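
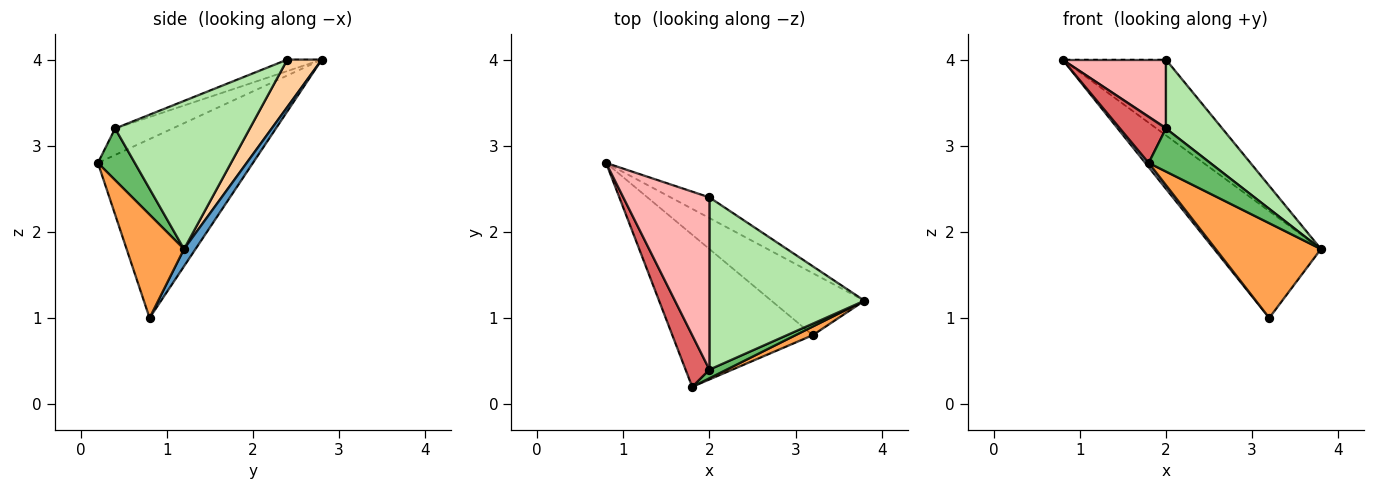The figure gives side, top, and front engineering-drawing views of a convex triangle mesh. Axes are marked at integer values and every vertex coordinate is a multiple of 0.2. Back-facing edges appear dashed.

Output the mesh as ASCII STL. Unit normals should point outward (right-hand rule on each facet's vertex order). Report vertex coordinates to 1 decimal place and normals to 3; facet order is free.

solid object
 facet normal 0.093 0.861 -0.500
  outer loop
   vertex 3.2 0.8 1.0
   vertex 0.8 2.8 4.0
   vertex 3.8 1.2 1.8
  endloop
 endfacet
 facet normal -0.786 -0.017 -0.617
  outer loop
   vertex 3.2 0.8 1.0
   vertex 1.8 0.2 2.8
   vertex 0.8 2.8 4.0
  endloop
 endfacet
 facet normal 0.477 -0.875 0.080
  outer loop
   vertex 3.2 0.8 1.0
   vertex 3.8 1.2 1.8
   vertex 1.8 0.2 2.8
  endloop
 endfacet
 facet normal 0.306 0.918 -0.250
  outer loop
   vertex 2.0 2.4 4.0
   vertex 3.8 1.2 1.8
   vertex 0.8 2.8 4.0
  endloop
 endfacet
 facet normal 0.507 -0.845 0.169
  outer loop
   vertex 2.0 0.4 3.2
   vertex 1.8 0.2 2.8
   vertex 3.8 1.2 1.8
  endloop
 endfacet
 facet normal 0.664 -0.278 0.695
  outer loop
   vertex 2.0 0.4 3.2
   vertex 3.8 1.2 1.8
   vertex 2.0 2.4 4.0
  endloop
 endfacet
 facet normal -0.639 -0.511 0.575
  outer loop
   vertex 2.0 0.4 3.2
   vertex 0.8 2.8 4.0
   vertex 1.8 0.2 2.8
  endloop
 endfacet
 facet normal -0.123 -0.369 0.921
  outer loop
   vertex 2.0 0.4 3.2
   vertex 2.0 2.4 4.0
   vertex 0.8 2.8 4.0
  endloop
 endfacet
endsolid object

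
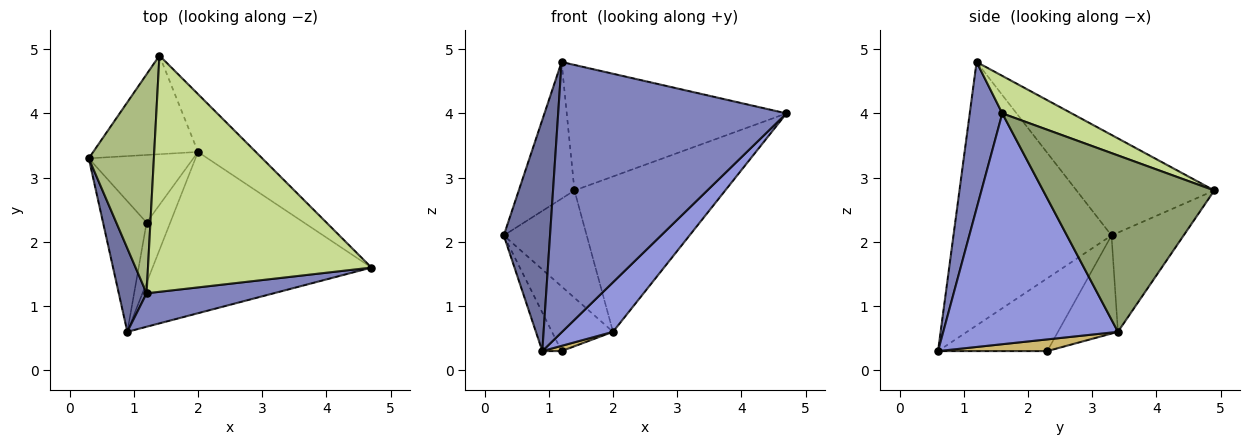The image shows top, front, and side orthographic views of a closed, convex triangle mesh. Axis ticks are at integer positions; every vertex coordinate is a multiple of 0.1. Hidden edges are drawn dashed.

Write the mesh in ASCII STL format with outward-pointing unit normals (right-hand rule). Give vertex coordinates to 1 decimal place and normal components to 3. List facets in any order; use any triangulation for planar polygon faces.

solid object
 facet normal -0.955 -0.279 0.101
  outer loop
   vertex 1.2 1.2 4.8
   vertex 0.3 3.3 2.1
   vertex 0.9 0.6 0.3
  endloop
 endfacet
 facet normal 0.140 -0.983 0.122
  outer loop
   vertex 1.2 1.2 4.8
   vertex 0.9 0.6 0.3
   vertex 4.7 1.6 4.0
  endloop
 endfacet
 facet normal 0.710 -0.207 -0.673
  outer loop
   vertex 2.0 3.4 0.6
   vertex 4.7 1.6 4.0
   vertex 0.9 0.6 0.3
  endloop
 endfacet
 facet normal -0.539 0.620 -0.570
  outer loop
   vertex 1.4 4.9 2.8
   vertex 2.0 3.4 0.6
   vertex 0.3 3.3 2.1
  endloop
 endfacet
 facet normal 0.729 0.642 -0.239
  outer loop
   vertex 1.4 4.9 2.8
   vertex 4.7 1.6 4.0
   vertex 2.0 3.4 0.6
  endloop
 endfacet
 facet normal -0.795 0.321 0.515
  outer loop
   vertex 1.4 4.9 2.8
   vertex 0.3 3.3 2.1
   vertex 1.2 1.2 4.8
  endloop
 endfacet
 facet normal 0.147 0.464 0.873
  outer loop
   vertex 1.4 4.9 2.8
   vertex 1.2 1.2 4.8
   vertex 4.7 1.6 4.0
  endloop
 endfacet
 facet normal -0.849 0.150 -0.507
  outer loop
   vertex 1.2 2.3 0.3
   vertex 0.9 0.6 0.3
   vertex 0.3 3.3 2.1
  endloop
 endfacet
 facet normal -0.562 0.572 -0.598
  outer loop
   vertex 1.2 2.3 0.3
   vertex 0.3 3.3 2.1
   vertex 2.0 3.4 0.6
  endloop
 endfacet
 facet normal 0.442 -0.078 -0.893
  outer loop
   vertex 1.2 2.3 0.3
   vertex 2.0 3.4 0.6
   vertex 0.9 0.6 0.3
  endloop
 endfacet
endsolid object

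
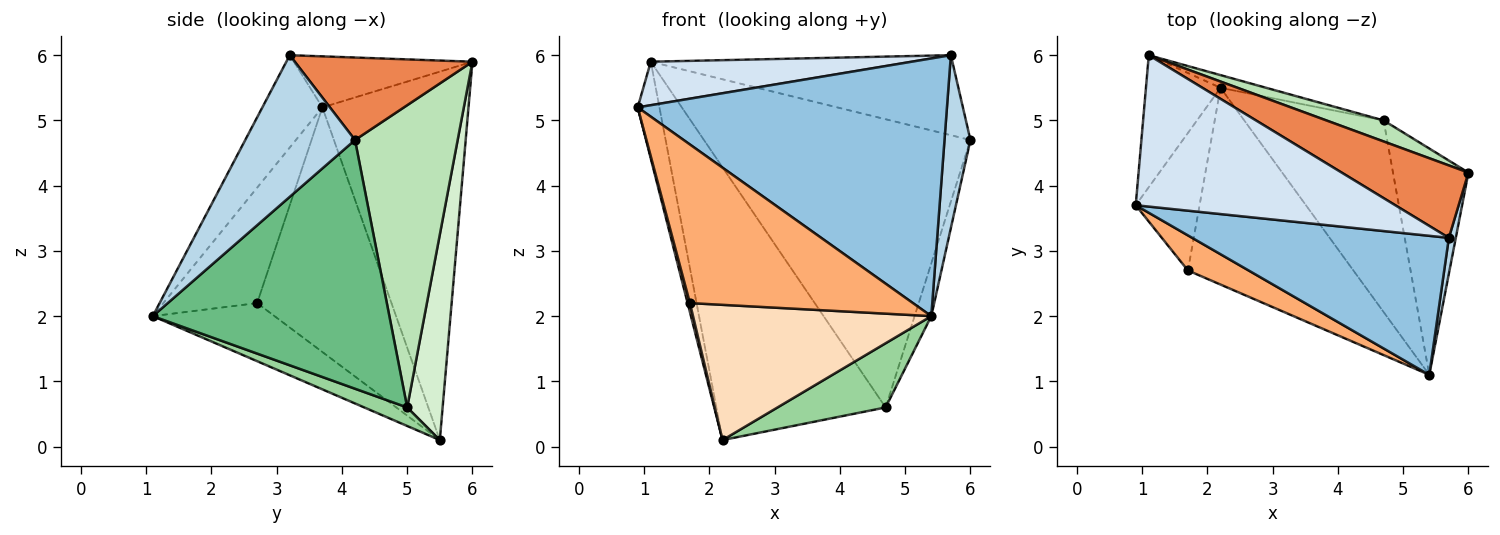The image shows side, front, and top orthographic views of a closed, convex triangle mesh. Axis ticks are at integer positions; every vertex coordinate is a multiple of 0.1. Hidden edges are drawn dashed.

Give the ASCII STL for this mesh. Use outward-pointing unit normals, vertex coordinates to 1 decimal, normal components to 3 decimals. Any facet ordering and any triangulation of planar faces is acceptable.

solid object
 facet normal -0.970 0.144 -0.196
  outer loop
   vertex 1.1 6.0 5.9
   vertex 2.2 5.5 0.1
   vertex 0.9 3.7 5.2
  endloop
 endfacet
 facet normal -0.168 -0.868 0.468
  outer loop
   vertex 5.7 3.2 6.0
   vertex 0.9 3.7 5.2
   vertex 5.4 1.1 2.0
  endloop
 endfacet
 facet normal 0.972 -0.230 0.048
  outer loop
   vertex 5.7 3.2 6.0
   vertex 5.4 1.1 2.0
   vertex 6.0 4.2 4.7
  endloop
 endfacet
 facet normal -0.186 -0.271 0.944
  outer loop
   vertex 5.7 3.2 6.0
   vertex 1.1 6.0 5.9
   vertex 0.9 3.7 5.2
  endloop
 endfacet
 facet normal 0.400 0.679 0.615
  outer loop
   vertex 5.7 3.2 6.0
   vertex 6.0 4.2 4.7
   vertex 1.1 6.0 5.9
  endloop
 endfacet
 facet normal -0.380 -0.903 0.200
  outer loop
   vertex 1.7 2.7 2.2
   vertex 5.4 1.1 2.0
   vertex 0.9 3.7 5.2
  endloop
 endfacet
 facet normal -0.967 -0.017 -0.252
  outer loop
   vertex 1.7 2.7 2.2
   vertex 0.9 3.7 5.2
   vertex 2.2 5.5 0.1
  endloop
 endfacet
 facet normal -0.278 -0.544 -0.792
  outer loop
   vertex 1.7 2.7 2.2
   vertex 2.2 5.5 0.1
   vertex 5.4 1.1 2.0
  endloop
 endfacet
 facet normal 0.955 0.067 -0.290
  outer loop
   vertex 4.7 5.0 0.6
   vertex 6.0 4.2 4.7
   vertex 5.4 1.1 2.0
  endloop
 endfacet
 facet normal 0.125 -0.315 -0.941
  outer loop
   vertex 4.7 5.0 0.6
   vertex 5.4 1.1 2.0
   vertex 2.2 5.5 0.1
  endloop
 endfacet
 facet normal 0.359 0.931 0.068
  outer loop
   vertex 4.7 5.0 0.6
   vertex 1.1 6.0 5.9
   vertex 6.0 4.2 4.7
  endloop
 endfacet
 facet normal 0.205 0.978 -0.045
  outer loop
   vertex 4.7 5.0 0.6
   vertex 2.2 5.5 0.1
   vertex 1.1 6.0 5.9
  endloop
 endfacet
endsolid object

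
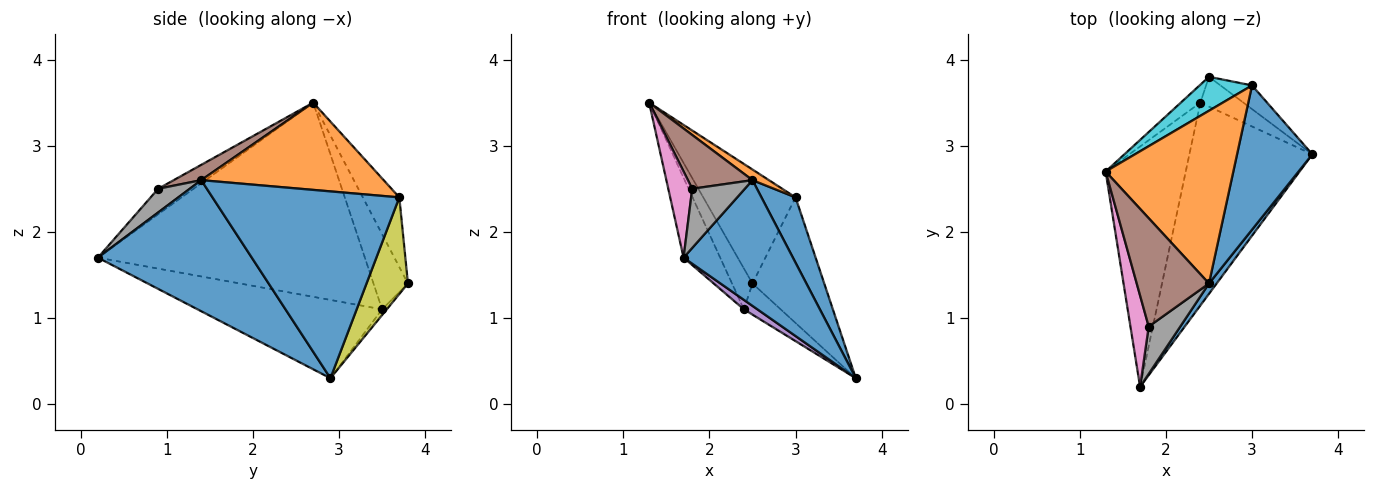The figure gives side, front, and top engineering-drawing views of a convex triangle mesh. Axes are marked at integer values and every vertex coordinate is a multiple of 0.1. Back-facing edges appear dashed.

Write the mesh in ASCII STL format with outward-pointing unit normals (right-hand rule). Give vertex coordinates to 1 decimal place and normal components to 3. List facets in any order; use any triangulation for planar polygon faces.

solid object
 facet normal 0.814 -0.579 0.048
  outer loop
   vertex 2.5 1.4 2.6
   vertex 1.7 0.2 1.7
   vertex 3.7 2.9 0.3
  endloop
 endfacet
 facet normal -0.839 0.498 -0.219
  outer loop
   vertex 2.4 3.5 1.1
   vertex 1.3 2.7 3.5
   vertex 2.5 3.8 1.4
  endloop
 endfacet
 facet normal -0.917 0.126 -0.378
  outer loop
   vertex 2.4 3.5 1.1
   vertex 1.7 0.2 1.7
   vertex 1.3 2.7 3.5
  endloop
 endfacet
 facet normal -0.092 0.719 -0.689
  outer loop
   vertex 2.4 3.5 1.1
   vertex 2.5 3.8 1.4
   vertex 3.7 2.9 0.3
  endloop
 endfacet
 facet normal -0.537 -0.039 -0.843
  outer loop
   vertex 2.4 3.5 1.1
   vertex 3.7 2.9 0.3
   vertex 1.7 0.2 1.7
  endloop
 endfacet
 facet normal 0.186 -0.437 0.880
  outer loop
   vertex 1.8 0.9 2.5
   vertex 2.5 1.4 2.6
   vertex 1.3 2.7 3.5
  endloop
 endfacet
 facet normal -0.713 -0.481 0.510
  outer loop
   vertex 1.8 0.9 2.5
   vertex 1.3 2.7 3.5
   vertex 1.7 0.2 1.7
  endloop
 endfacet
 facet normal 0.424 -0.707 0.566
  outer loop
   vertex 1.8 0.9 2.5
   vertex 1.7 0.2 1.7
   vertex 2.5 1.4 2.6
  endloop
 endfacet
 facet normal 0.493 0.855 -0.161
  outer loop
   vertex 3.0 3.7 2.4
   vertex 3.7 2.9 0.3
   vertex 2.5 3.8 1.4
  endloop
 endfacet
 facet normal -0.354 0.896 0.267
  outer loop
   vertex 3.0 3.7 2.4
   vertex 2.5 3.8 1.4
   vertex 1.3 2.7 3.5
  endloop
 endfacet
 facet normal 0.915 -0.167 0.368
  outer loop
   vertex 3.0 3.7 2.4
   vertex 2.5 1.4 2.6
   vertex 3.7 2.9 0.3
  endloop
 endfacet
 facet normal 0.563 -0.051 0.825
  outer loop
   vertex 3.0 3.7 2.4
   vertex 1.3 2.7 3.5
   vertex 2.5 1.4 2.6
  endloop
 endfacet
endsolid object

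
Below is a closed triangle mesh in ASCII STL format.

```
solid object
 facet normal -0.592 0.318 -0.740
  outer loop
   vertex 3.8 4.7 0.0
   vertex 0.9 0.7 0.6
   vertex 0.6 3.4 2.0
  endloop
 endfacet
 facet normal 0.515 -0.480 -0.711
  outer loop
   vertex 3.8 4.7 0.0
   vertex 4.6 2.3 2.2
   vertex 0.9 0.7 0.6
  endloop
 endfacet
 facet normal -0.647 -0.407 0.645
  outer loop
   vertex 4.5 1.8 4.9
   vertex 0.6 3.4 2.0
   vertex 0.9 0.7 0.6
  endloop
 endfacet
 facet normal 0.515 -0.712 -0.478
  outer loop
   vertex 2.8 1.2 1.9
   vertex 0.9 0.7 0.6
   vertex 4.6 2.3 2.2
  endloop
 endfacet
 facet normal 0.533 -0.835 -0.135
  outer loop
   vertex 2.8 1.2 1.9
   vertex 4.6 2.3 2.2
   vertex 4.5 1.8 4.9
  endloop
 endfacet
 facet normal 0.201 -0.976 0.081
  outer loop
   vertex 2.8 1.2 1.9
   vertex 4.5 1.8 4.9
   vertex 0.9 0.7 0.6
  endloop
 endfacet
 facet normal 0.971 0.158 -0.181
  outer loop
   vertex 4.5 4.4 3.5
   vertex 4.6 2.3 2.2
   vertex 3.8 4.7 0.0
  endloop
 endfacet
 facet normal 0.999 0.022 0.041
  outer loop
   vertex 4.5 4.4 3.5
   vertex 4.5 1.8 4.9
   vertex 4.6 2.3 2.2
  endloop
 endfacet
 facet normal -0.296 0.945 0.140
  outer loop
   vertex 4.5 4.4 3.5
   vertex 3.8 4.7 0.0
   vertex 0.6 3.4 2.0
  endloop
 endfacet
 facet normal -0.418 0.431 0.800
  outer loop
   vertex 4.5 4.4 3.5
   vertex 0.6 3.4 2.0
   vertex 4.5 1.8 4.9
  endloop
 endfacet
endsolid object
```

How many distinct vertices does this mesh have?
7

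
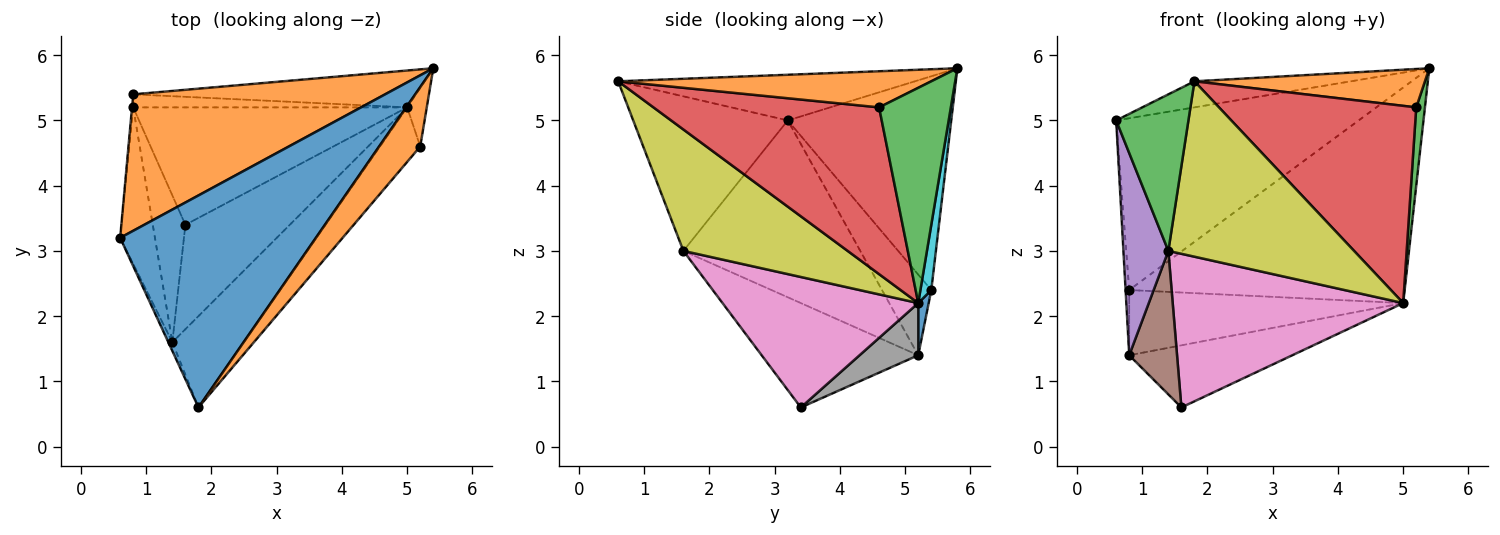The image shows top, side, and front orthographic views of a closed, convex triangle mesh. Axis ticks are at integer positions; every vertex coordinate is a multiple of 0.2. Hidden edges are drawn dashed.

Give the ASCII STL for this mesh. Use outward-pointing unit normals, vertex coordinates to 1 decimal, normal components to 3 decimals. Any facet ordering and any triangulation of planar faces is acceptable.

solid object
 facet normal -0.226 0.119 0.967
  outer loop
   vertex 1.8 0.6 5.6
   vertex 5.4 5.8 5.8
   vertex 0.6 3.2 5.0
  endloop
 endfacet
 facet normal -0.467 0.692 0.550
  outer loop
   vertex 0.8 5.4 2.4
   vertex 0.6 3.2 5.0
   vertex 5.4 5.8 5.8
  endloop
 endfacet
 facet normal -0.906 -0.423 -0.024
  outer loop
   vertex 1.4 1.6 3.0
   vertex 1.8 0.6 5.6
   vertex 0.6 3.2 5.0
  endloop
 endfacet
 facet normal -0.997 0.073 -0.015
  outer loop
   vertex 0.8 5.2 1.4
   vertex 0.6 3.2 5.0
   vertex 0.8 5.4 2.4
  endloop
 endfacet
 facet normal -0.952 -0.242 -0.187
  outer loop
   vertex 0.8 5.2 1.4
   vertex 1.4 1.6 3.0
   vertex 0.6 3.2 5.0
  endloop
 endfacet
 facet normal -0.916 -0.280 -0.286
  outer loop
   vertex 0.8 5.2 1.4
   vertex 1.6 3.4 0.6
   vertex 1.4 1.6 3.0
  endloop
 endfacet
 facet normal 0.575 -0.677 -0.460
  outer loop
   vertex 5.0 5.2 2.2
   vertex 1.4 1.6 3.0
   vertex 1.6 3.4 0.6
  endloop
 endfacet
 facet normal 0.166 0.461 -0.872
  outer loop
   vertex 5.0 5.2 2.2
   vertex 1.6 3.4 0.6
   vertex 0.8 5.2 1.4
  endloop
 endfacet
 facet normal 0.617 -0.698 -0.363
  outer loop
   vertex 5.0 5.2 2.2
   vertex 1.8 0.6 5.6
   vertex 1.4 1.6 3.0
  endloop
 endfacet
 facet normal 0.039 0.985 -0.168
  outer loop
   vertex 5.0 5.2 2.2
   vertex 0.8 5.4 2.4
   vertex 5.4 5.8 5.8
  endloop
 endfacet
 facet normal 0.037 0.980 -0.196
  outer loop
   vertex 5.0 5.2 2.2
   vertex 0.8 5.2 1.4
   vertex 0.8 5.4 2.4
  endloop
 endfacet
 facet normal 0.594 -0.437 0.676
  outer loop
   vertex 5.2 4.6 5.2
   vertex 5.4 5.8 5.8
   vertex 1.8 0.6 5.6
  endloop
 endfacet
 facet normal 0.989 -0.120 -0.090
  outer loop
   vertex 5.2 4.6 5.2
   vertex 5.0 5.2 2.2
   vertex 5.4 5.8 5.8
  endloop
 endfacet
 facet normal 0.741 -0.648 -0.179
  outer loop
   vertex 5.2 4.6 5.2
   vertex 1.8 0.6 5.6
   vertex 5.0 5.2 2.2
  endloop
 endfacet
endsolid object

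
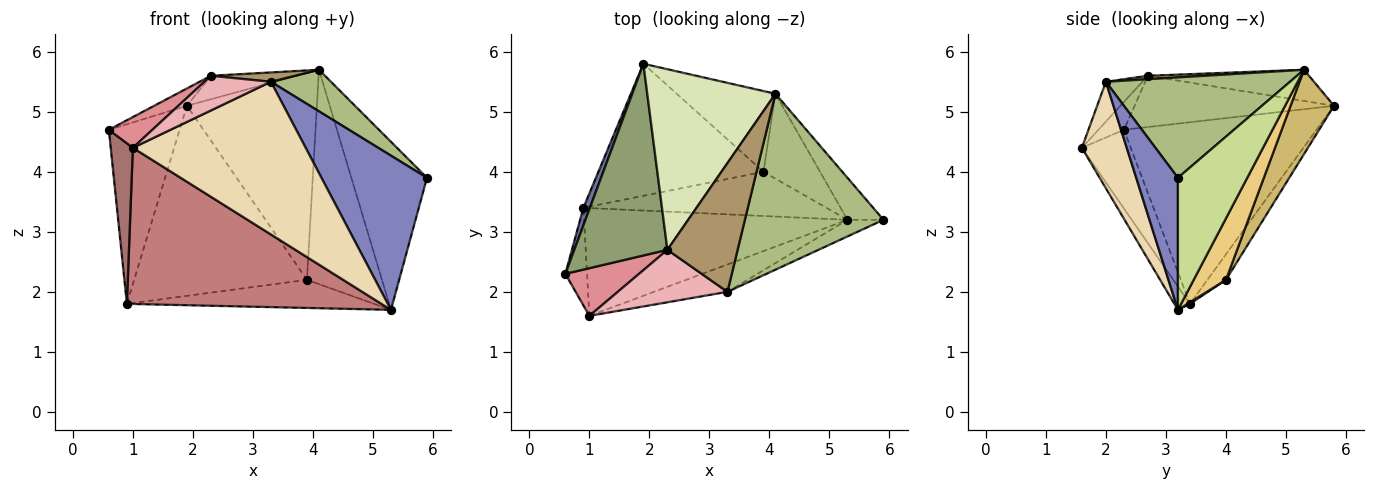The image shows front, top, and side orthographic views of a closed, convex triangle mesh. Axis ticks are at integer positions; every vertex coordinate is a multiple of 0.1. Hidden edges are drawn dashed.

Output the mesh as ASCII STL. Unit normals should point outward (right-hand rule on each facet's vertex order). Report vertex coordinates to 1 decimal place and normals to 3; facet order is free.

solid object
 facet normal -0.938 0.345 0.034
  outer loop
   vertex 0.9 3.4 1.8
   vertex 0.6 2.3 4.7
   vertex 1.9 5.8 5.1
  endloop
 endfacet
 facet normal 0.366 -0.925 -0.100
  outer loop
   vertex 3.3 2.0 5.5
   vertex 5.3 3.2 1.7
   vertex 5.9 3.2 3.9
  endloop
 endfacet
 facet normal -0.088 0.818 -0.568
  outer loop
   vertex 3.9 4.0 2.2
   vertex 0.9 3.4 1.8
   vertex 1.9 5.8 5.1
  endloop
 endfacet
 facet normal 0.005 0.537 -0.844
  outer loop
   vertex 3.9 4.0 2.2
   vertex 5.3 3.2 1.7
   vertex 0.9 3.4 1.8
  endloop
 endfacet
 facet normal -0.481 0.079 0.873
  outer loop
   vertex 2.3 2.7 5.6
   vertex 1.9 5.8 5.1
   vertex 0.6 2.3 4.7
  endloop
 endfacet
 facet normal 0.576 -0.188 0.795
  outer loop
   vertex 4.1 5.3 5.7
   vertex 3.3 2.0 5.5
   vertex 5.9 3.2 3.9
  endloop
 endfacet
 facet normal 0.665 0.725 -0.181
  outer loop
   vertex 4.1 5.3 5.7
   vertex 5.9 3.2 3.9
   vertex 5.3 3.2 1.7
  endloop
 endfacet
 facet normal -0.234 0.125 0.964
  outer loop
   vertex 4.1 5.3 5.7
   vertex 1.9 5.8 5.1
   vertex 2.3 2.7 5.6
  endloop
 endfacet
 facet normal 0.049 -0.072 0.996
  outer loop
   vertex 4.1 5.3 5.7
   vertex 2.3 2.7 5.6
   vertex 3.3 2.0 5.5
  endloop
 endfacet
 facet normal 0.297 0.889 -0.347
  outer loop
   vertex 4.1 5.3 5.7
   vertex 3.9 4.0 2.2
   vertex 1.9 5.8 5.1
  endloop
 endfacet
 facet normal 0.371 0.863 -0.342
  outer loop
   vertex 4.1 5.3 5.7
   vertex 5.3 3.2 1.7
   vertex 3.9 4.0 2.2
  endloop
 endfacet
 facet normal 0.248 -0.954 -0.171
  outer loop
   vertex 1.0 1.6 4.4
   vertex 5.3 3.2 1.7
   vertex 3.3 2.0 5.5
  endloop
 endfacet
 facet normal -0.883 -0.401 -0.243
  outer loop
   vertex 1.0 1.6 4.4
   vertex 0.6 2.3 4.7
   vertex 0.9 3.4 1.8
  endloop
 endfacet
 facet normal -0.050 -0.822 -0.567
  outer loop
   vertex 1.0 1.6 4.4
   vertex 0.9 3.4 1.8
   vertex 5.3 3.2 1.7
  endloop
 endfacet
 facet normal -0.303 -0.516 0.801
  outer loop
   vertex 1.0 1.6 4.4
   vertex 2.3 2.7 5.6
   vertex 0.6 2.3 4.7
  endloop
 endfacet
 facet normal -0.290 -0.528 0.798
  outer loop
   vertex 1.0 1.6 4.4
   vertex 3.3 2.0 5.5
   vertex 2.3 2.7 5.6
  endloop
 endfacet
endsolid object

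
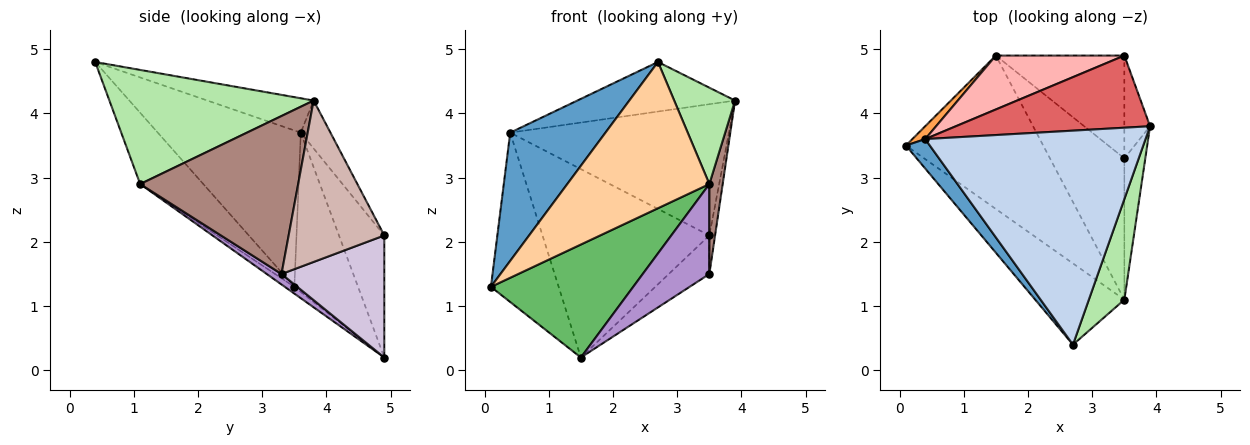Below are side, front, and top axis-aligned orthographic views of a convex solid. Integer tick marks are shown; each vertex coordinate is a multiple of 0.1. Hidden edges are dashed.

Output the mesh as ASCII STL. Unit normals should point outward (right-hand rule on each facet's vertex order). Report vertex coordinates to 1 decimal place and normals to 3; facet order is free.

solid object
 facet normal -0.826 -0.550 0.126
  outer loop
   vertex 0.4 3.6 3.7
   vertex 0.1 3.5 1.3
   vertex 2.7 0.4 4.8
  endloop
 endfacet
 facet normal -0.150 0.223 0.963
  outer loop
   vertex 0.4 3.6 3.7
   vertex 2.7 0.4 4.8
   vertex 3.9 3.8 4.2
  endloop
 endfacet
 facet normal -0.684 0.727 0.055
  outer loop
   vertex 0.4 3.6 3.7
   vertex 1.5 4.9 0.2
   vertex 0.1 3.5 1.3
  endloop
 endfacet
 facet normal -0.362 -0.815 -0.453
  outer loop
   vertex 3.5 1.1 2.9
   vertex 2.7 0.4 4.8
   vertex 0.1 3.5 1.3
  endloop
 endfacet
 facet normal -0.040 -0.593 -0.805
  outer loop
   vertex 3.5 1.1 2.9
   vertex 0.1 3.5 1.3
   vertex 1.5 4.9 0.2
  endloop
 endfacet
 facet normal 0.918 -0.274 0.286
  outer loop
   vertex 3.5 1.1 2.9
   vertex 3.9 3.8 4.2
   vertex 2.7 0.4 4.8
  endloop
 endfacet
 facet normal -0.118 0.870 0.478
  outer loop
   vertex 3.5 4.9 2.1
   vertex 0.4 3.6 3.7
   vertex 3.9 3.8 4.2
  endloop
 endfacet
 facet normal -0.253 0.930 0.266
  outer loop
   vertex 3.5 4.9 2.1
   vertex 1.5 4.9 0.2
   vertex 0.4 3.6 3.7
  endloop
 endfacet
 facet normal 0.118 -0.533 -0.838
  outer loop
   vertex 3.5 3.3 1.5
   vertex 3.5 1.1 2.9
   vertex 1.5 4.9 0.2
  endloop
 endfacet
 facet normal 0.665 0.262 -0.700
  outer loop
   vertex 3.5 3.3 1.5
   vertex 1.5 4.9 0.2
   vertex 3.5 4.9 2.1
  endloop
 endfacet
 facet normal 0.988 -0.083 -0.131
  outer loop
   vertex 3.5 3.3 1.5
   vertex 3.9 3.8 4.2
   vertex 3.5 1.1 2.9
  endloop
 endfacet
 facet normal 0.986 0.059 -0.157
  outer loop
   vertex 3.5 3.3 1.5
   vertex 3.5 4.9 2.1
   vertex 3.9 3.8 4.2
  endloop
 endfacet
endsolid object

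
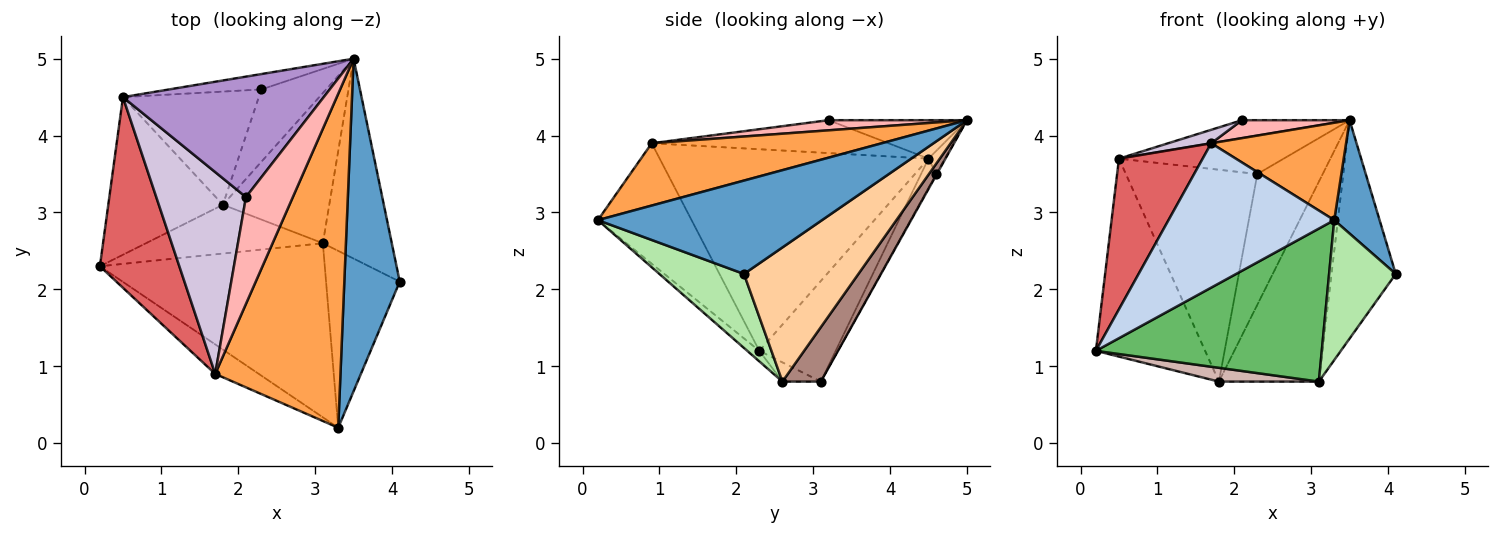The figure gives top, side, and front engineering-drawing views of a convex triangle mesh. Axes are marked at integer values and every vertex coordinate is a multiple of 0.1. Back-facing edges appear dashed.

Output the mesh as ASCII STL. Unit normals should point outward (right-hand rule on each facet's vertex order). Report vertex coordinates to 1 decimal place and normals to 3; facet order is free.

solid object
 facet normal 0.847 -0.171 0.503
  outer loop
   vertex 3.3 0.2 2.9
   vertex 4.1 2.1 2.2
   vertex 3.5 5.0 4.2
  endloop
 endfacet
 facet normal -0.484 -0.857 -0.175
  outer loop
   vertex 1.7 0.9 3.9
   vertex 0.2 2.3 1.2
   vertex 3.3 0.2 2.9
  endloop
 endfacet
 facet normal 0.431 -0.253 0.866
  outer loop
   vertex 1.7 0.9 3.9
   vertex 3.3 0.2 2.9
   vertex 3.5 5.0 4.2
  endloop
 endfacet
 facet normal 0.796 0.447 -0.409
  outer loop
   vertex 3.1 2.6 0.8
   vertex 3.5 5.0 4.2
   vertex 4.1 2.1 2.2
  endloop
 endfacet
 facet normal -0.035 -0.660 -0.751
  outer loop
   vertex 3.1 2.6 0.8
   vertex 3.3 0.2 2.9
   vertex 0.2 2.3 1.2
  endloop
 endfacet
 facet normal 0.619 -0.487 -0.616
  outer loop
   vertex 3.1 2.6 0.8
   vertex 4.1 2.1 2.2
   vertex 3.3 0.2 2.9
  endloop
 endfacet
 facet normal -0.894 -0.278 0.352
  outer loop
   vertex 0.5 4.5 3.7
   vertex 0.2 2.3 1.2
   vertex 1.7 0.9 3.9
  endloop
 endfacet
 facet normal 0.208 -0.162 0.965
  outer loop
   vertex 2.1 3.2 4.2
   vertex 1.7 0.9 3.9
   vertex 3.5 5.0 4.2
  endloop
 endfacet
 facet normal -0.186 0.145 0.972
  outer loop
   vertex 2.1 3.2 4.2
   vertex 3.5 5.0 4.2
   vertex 0.5 4.5 3.7
  endloop
 endfacet
 facet normal -0.344 -0.062 0.937
  outer loop
   vertex 2.1 3.2 4.2
   vertex 0.5 4.5 3.7
   vertex 1.7 0.9 3.9
  endloop
 endfacet
 facet normal 0.294 0.764 -0.574
  outer loop
   vertex 1.8 3.1 0.8
   vertex 3.5 5.0 4.2
   vertex 3.1 2.6 0.8
  endloop
 endfacet
 facet normal -0.104 -0.270 -0.957
  outer loop
   vertex 1.8 3.1 0.8
   vertex 3.1 2.6 0.8
   vertex 0.2 2.3 1.2
  endloop
 endfacet
 facet normal -0.480 0.686 -0.546
  outer loop
   vertex 1.8 3.1 0.8
   vertex 0.2 2.3 1.2
   vertex 0.5 4.5 3.7
  endloop
 endfacet
 facet normal -0.092 0.925 -0.370
  outer loop
   vertex 2.3 4.6 3.5
   vertex 0.5 4.5 3.7
   vertex 3.5 5.0 4.2
  endloop
 endfacet
 facet normal -0.009 0.875 -0.484
  outer loop
   vertex 2.3 4.6 3.5
   vertex 3.5 5.0 4.2
   vertex 1.8 3.1 0.8
  endloop
 endfacet
 facet normal -0.101 0.878 -0.469
  outer loop
   vertex 2.3 4.6 3.5
   vertex 1.8 3.1 0.8
   vertex 0.5 4.5 3.7
  endloop
 endfacet
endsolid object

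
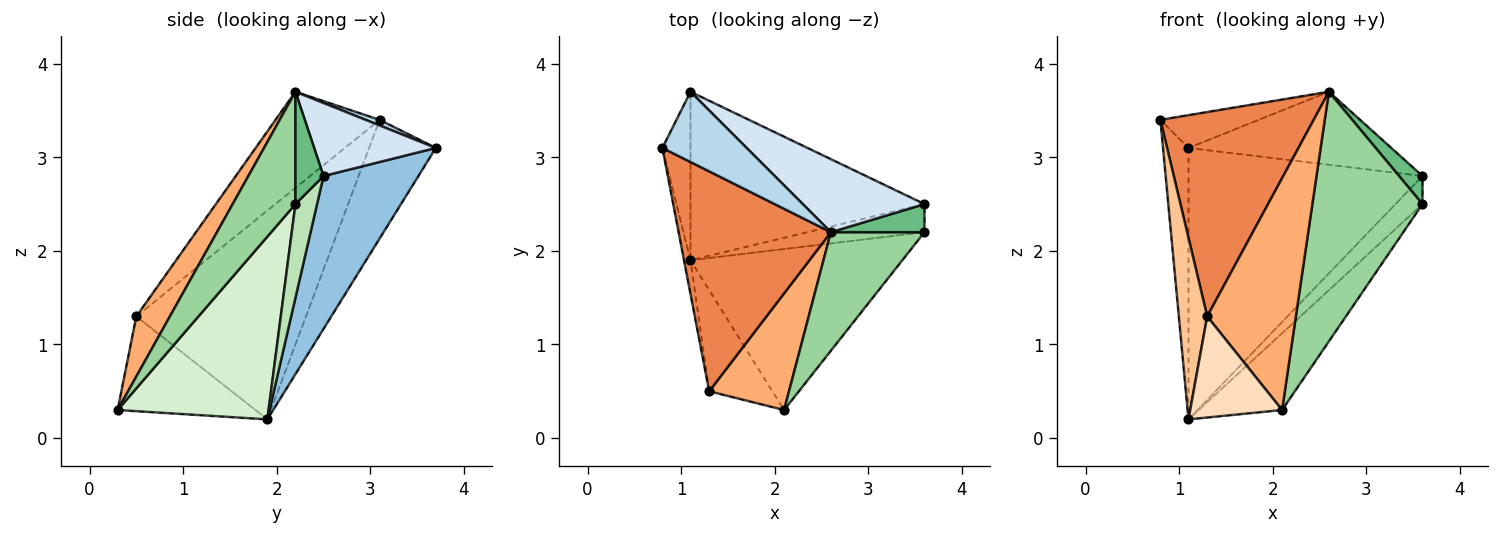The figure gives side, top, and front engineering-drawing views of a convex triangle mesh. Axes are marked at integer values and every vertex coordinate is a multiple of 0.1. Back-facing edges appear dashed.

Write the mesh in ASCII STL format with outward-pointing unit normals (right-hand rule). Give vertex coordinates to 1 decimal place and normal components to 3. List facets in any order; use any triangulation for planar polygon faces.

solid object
 facet normal -0.912 0.348 -0.216
  outer loop
   vertex 1.1 3.7 3.1
   vertex 1.1 1.9 0.2
   vertex 0.8 3.1 3.4
  endloop
 endfacet
 facet normal 0.326 0.803 -0.499
  outer loop
   vertex 1.1 3.7 3.1
   vertex 3.6 2.5 2.8
   vertex 1.1 1.9 0.2
  endloop
 endfacet
 facet normal 0.060 0.422 0.905
  outer loop
   vertex 1.1 3.7 3.1
   vertex 0.8 3.1 3.4
   vertex 2.6 2.2 3.7
  endloop
 endfacet
 facet normal 0.391 0.651 0.651
  outer loop
   vertex 1.1 3.7 3.1
   vertex 2.6 2.2 3.7
   vertex 3.6 2.5 2.8
  endloop
 endfacet
 facet normal -0.420 -0.618 0.665
  outer loop
   vertex 1.3 0.5 1.3
   vertex 2.6 2.2 3.7
   vertex 0.8 3.1 3.4
  endloop
 endfacet
 facet normal 0.321 -0.846 0.426
  outer loop
   vertex 1.3 0.5 1.3
   vertex 2.1 0.3 0.3
   vertex 2.6 2.2 3.7
  endloop
 endfacet
 facet normal -0.986 -0.165 -0.031
  outer loop
   vertex 1.3 0.5 1.3
   vertex 0.8 3.1 3.4
   vertex 1.1 1.9 0.2
  endloop
 endfacet
 facet normal -0.728 -0.485 -0.485
  outer loop
   vertex 1.3 0.5 1.3
   vertex 1.1 1.9 0.2
   vertex 2.1 0.3 0.3
  endloop
 endfacet
 facet normal 0.647 -0.539 0.539
  outer loop
   vertex 3.6 2.2 2.5
   vertex 3.6 2.5 2.8
   vertex 2.6 2.2 3.7
  endloop
 endfacet
 facet normal 0.458 -0.803 0.381
  outer loop
   vertex 3.6 2.2 2.5
   vertex 2.6 2.2 3.7
   vertex 2.1 0.3 0.3
  endloop
 endfacet
 facet normal 0.492 0.615 -0.615
  outer loop
   vertex 3.6 2.2 2.5
   vertex 1.1 1.9 0.2
   vertex 3.6 2.5 2.8
  endloop
 endfacet
 facet normal 0.614 0.340 -0.712
  outer loop
   vertex 3.6 2.2 2.5
   vertex 2.1 0.3 0.3
   vertex 1.1 1.9 0.2
  endloop
 endfacet
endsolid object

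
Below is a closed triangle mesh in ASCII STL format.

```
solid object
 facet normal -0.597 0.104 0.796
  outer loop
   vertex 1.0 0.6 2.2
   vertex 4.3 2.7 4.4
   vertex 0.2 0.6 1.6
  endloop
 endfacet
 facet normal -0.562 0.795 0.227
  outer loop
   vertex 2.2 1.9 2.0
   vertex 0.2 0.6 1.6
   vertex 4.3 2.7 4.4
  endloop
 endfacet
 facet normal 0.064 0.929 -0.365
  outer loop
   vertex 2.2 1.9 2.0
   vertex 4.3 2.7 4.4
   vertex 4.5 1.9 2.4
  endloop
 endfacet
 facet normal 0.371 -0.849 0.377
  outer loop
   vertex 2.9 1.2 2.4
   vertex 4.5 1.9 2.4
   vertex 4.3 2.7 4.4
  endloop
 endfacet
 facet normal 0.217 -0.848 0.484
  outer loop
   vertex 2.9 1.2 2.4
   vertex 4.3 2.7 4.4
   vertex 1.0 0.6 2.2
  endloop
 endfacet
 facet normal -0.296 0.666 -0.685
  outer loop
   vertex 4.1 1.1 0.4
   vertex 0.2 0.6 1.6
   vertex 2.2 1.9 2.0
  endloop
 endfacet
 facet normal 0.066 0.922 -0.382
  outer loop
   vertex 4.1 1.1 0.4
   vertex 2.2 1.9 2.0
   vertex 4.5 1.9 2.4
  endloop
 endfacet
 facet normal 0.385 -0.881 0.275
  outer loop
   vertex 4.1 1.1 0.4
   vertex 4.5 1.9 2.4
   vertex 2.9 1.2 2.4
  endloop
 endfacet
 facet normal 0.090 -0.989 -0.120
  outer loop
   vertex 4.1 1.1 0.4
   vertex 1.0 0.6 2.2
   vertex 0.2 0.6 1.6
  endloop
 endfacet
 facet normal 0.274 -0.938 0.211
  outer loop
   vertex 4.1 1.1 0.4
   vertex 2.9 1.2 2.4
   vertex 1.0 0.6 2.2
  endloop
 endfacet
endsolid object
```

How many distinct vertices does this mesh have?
7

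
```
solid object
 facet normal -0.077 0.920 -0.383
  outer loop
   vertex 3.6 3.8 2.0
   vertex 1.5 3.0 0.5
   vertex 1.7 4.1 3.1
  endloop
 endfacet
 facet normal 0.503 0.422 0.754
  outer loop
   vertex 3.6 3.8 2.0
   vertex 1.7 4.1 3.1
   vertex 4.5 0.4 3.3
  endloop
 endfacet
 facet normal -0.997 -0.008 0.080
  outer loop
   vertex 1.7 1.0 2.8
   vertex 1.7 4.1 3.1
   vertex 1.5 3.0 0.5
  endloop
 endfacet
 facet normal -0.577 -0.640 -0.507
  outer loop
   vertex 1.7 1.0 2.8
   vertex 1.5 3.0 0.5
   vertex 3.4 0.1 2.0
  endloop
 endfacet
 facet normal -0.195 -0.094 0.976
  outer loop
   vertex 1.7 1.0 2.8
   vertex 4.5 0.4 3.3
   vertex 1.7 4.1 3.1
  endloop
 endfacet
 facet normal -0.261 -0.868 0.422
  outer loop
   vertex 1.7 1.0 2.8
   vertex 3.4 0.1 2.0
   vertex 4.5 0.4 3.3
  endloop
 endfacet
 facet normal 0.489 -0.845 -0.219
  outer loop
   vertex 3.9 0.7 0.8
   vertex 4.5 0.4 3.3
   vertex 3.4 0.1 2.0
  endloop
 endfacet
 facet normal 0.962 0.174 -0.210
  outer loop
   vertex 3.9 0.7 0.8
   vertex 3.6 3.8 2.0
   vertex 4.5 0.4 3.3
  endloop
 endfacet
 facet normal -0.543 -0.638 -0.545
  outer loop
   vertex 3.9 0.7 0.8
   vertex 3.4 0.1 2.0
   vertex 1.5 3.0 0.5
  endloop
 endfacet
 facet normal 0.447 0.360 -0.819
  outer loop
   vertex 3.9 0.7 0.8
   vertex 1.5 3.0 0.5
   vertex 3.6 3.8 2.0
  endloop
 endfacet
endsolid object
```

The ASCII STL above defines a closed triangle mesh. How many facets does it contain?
10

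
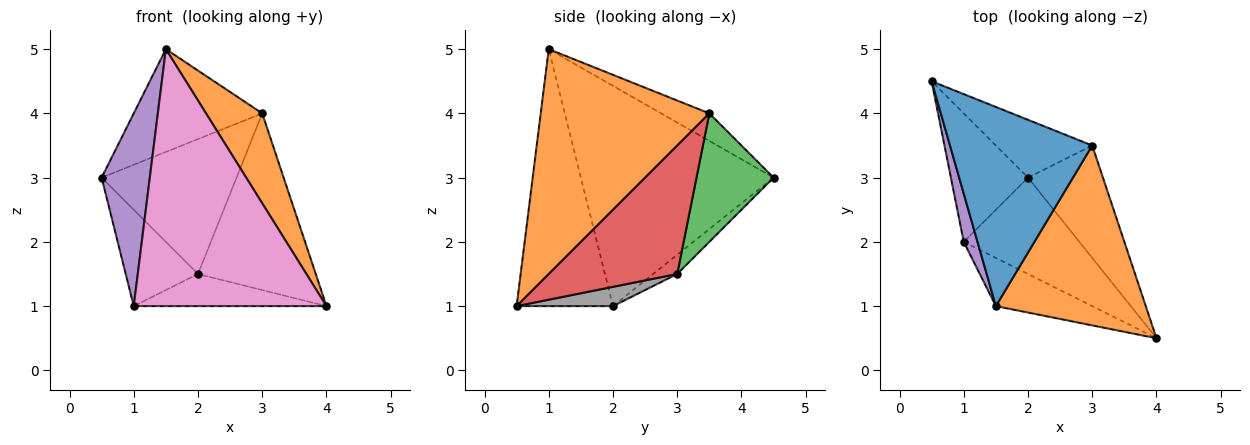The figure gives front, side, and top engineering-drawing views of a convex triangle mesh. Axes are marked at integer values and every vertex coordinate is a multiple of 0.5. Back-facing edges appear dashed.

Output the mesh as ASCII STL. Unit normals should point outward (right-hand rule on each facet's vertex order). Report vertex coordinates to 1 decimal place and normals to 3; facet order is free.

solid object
 facet normal -0.170 0.452 0.876
  outer loop
   vertex 3.0 3.5 4.0
   vertex 0.5 4.5 3.0
   vertex 1.5 1.0 5.0
  endloop
 endfacet
 facet normal 0.802 -0.267 0.535
  outer loop
   vertex 3.0 3.5 4.0
   vertex 1.5 1.0 5.0
   vertex 4.0 0.5 1.0
  endloop
 endfacet
 facet normal 0.465 0.814 -0.349
  outer loop
   vertex 3.0 3.5 4.0
   vertex 2.0 3.0 1.5
   vertex 0.5 4.5 3.0
  endloop
 endfacet
 facet normal 0.677 0.621 -0.395
  outer loop
   vertex 3.0 3.5 4.0
   vertex 4.0 0.5 1.0
   vertex 2.0 3.0 1.5
  endloop
 endfacet
 facet normal -0.968 -0.242 0.061
  outer loop
   vertex 1.0 2.0 1.0
   vertex 1.5 1.0 5.0
   vertex 0.5 4.5 3.0
  endloop
 endfacet
 facet normal -0.196 0.588 -0.784
  outer loop
   vertex 1.0 2.0 1.0
   vertex 0.5 4.5 3.0
   vertex 2.0 3.0 1.5
  endloop
 endfacet
 facet normal -0.441 -0.882 -0.165
  outer loop
   vertex 1.0 2.0 1.0
   vertex 4.0 0.5 1.0
   vertex 1.5 1.0 5.0
  endloop
 endfacet
 facet normal 0.156 0.312 -0.937
  outer loop
   vertex 1.0 2.0 1.0
   vertex 2.0 3.0 1.5
   vertex 4.0 0.5 1.0
  endloop
 endfacet
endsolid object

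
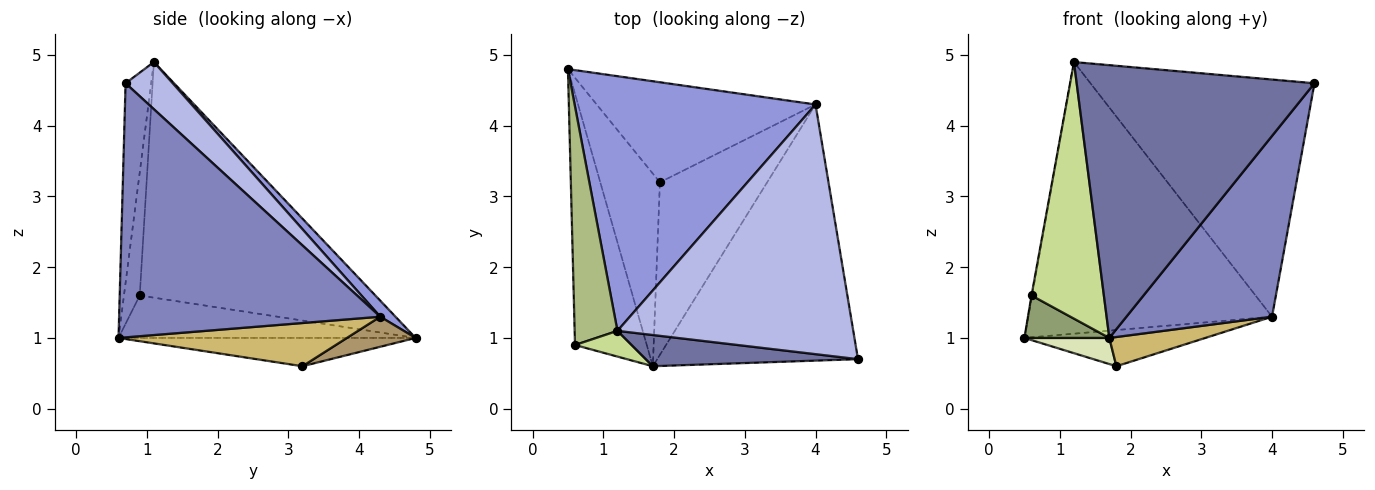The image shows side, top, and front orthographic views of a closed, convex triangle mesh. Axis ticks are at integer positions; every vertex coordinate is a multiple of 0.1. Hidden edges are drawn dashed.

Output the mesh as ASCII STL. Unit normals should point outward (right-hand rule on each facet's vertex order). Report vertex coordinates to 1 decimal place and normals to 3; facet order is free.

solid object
 facet normal -0.106 -0.988 0.113
  outer loop
   vertex 1.2 1.1 4.9
   vertex 1.7 0.6 1.0
   vertex 4.6 0.7 4.6
  endloop
 endfacet
 facet normal 0.719 -0.401 -0.568
  outer loop
   vertex 4.0 4.3 1.3
   vertex 4.6 0.7 4.6
   vertex 1.7 0.6 1.0
  endloop
 endfacet
 facet normal 0.046 0.729 0.683
  outer loop
   vertex 4.0 4.3 1.3
   vertex 0.5 4.8 1.0
   vertex 1.2 1.1 4.9
  endloop
 endfacet
 facet normal 0.143 0.682 0.717
  outer loop
   vertex 4.0 4.3 1.3
   vertex 1.2 1.1 4.9
   vertex 4.6 0.7 4.6
  endloop
 endfacet
 facet normal -0.504 -0.144 -0.852
  outer loop
   vertex 0.6 0.9 1.6
   vertex 0.5 4.8 1.0
   vertex 1.7 0.6 1.0
  endloop
 endfacet
 facet normal -0.984 0.002 0.179
  outer loop
   vertex 0.6 0.9 1.6
   vertex 1.2 1.1 4.9
   vertex 0.5 4.8 1.0
  endloop
 endfacet
 facet normal -0.212 -0.972 0.097
  outer loop
   vertex 0.6 0.9 1.6
   vertex 1.7 0.6 1.0
   vertex 1.2 1.1 4.9
  endloop
 endfacet
 facet normal -0.426 -0.122 -0.897
  outer loop
   vertex 1.8 3.2 0.6
   vertex 1.7 0.6 1.0
   vertex 0.5 4.8 1.0
  endloop
 endfacet
 facet normal 0.128 0.337 -0.933
  outer loop
   vertex 1.8 3.2 0.6
   vertex 0.5 4.8 1.0
   vertex 4.0 4.3 1.3
  endloop
 endfacet
 facet normal 0.369 -0.155 -0.916
  outer loop
   vertex 1.8 3.2 0.6
   vertex 4.0 4.3 1.3
   vertex 1.7 0.6 1.0
  endloop
 endfacet
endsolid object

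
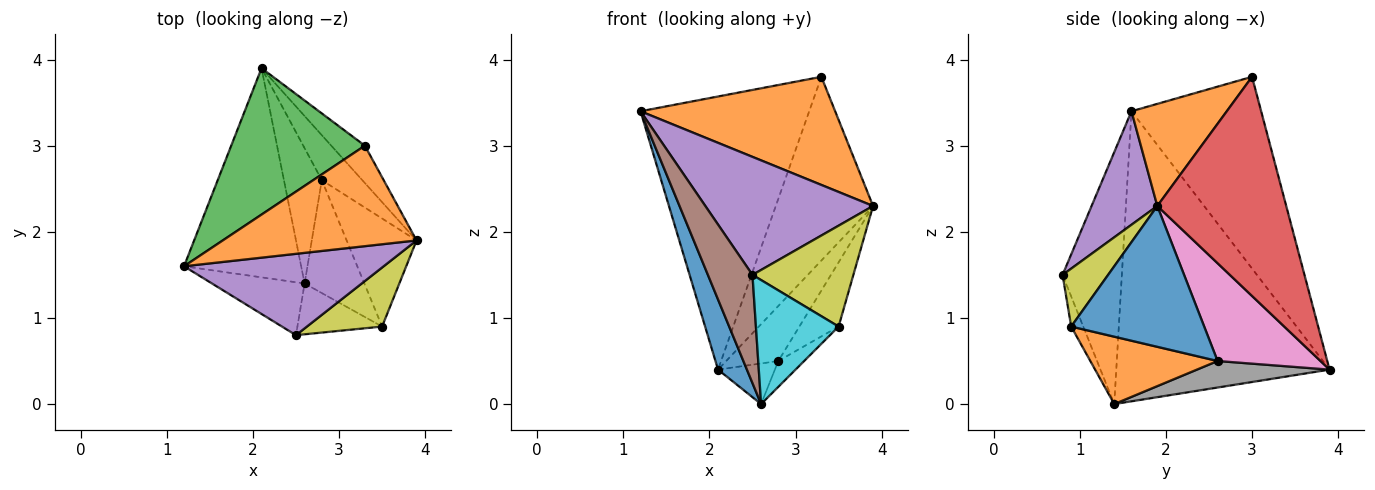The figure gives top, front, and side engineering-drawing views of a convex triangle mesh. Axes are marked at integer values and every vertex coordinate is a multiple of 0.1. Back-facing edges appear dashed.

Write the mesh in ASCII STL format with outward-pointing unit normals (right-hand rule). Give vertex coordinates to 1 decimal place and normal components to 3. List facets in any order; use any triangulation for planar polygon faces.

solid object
 facet normal -0.920 -0.125 -0.372
  outer loop
   vertex 2.6 1.4 0.0
   vertex 1.2 1.6 3.4
   vertex 2.1 3.9 0.4
  endloop
 endfacet
 facet normal 0.338 -0.690 0.641
  outer loop
   vertex 3.3 3.0 3.8
   vertex 1.2 1.6 3.4
   vertex 3.9 1.9 2.3
  endloop
 endfacet
 facet normal -0.561 0.730 0.391
  outer loop
   vertex 3.3 3.0 3.8
   vertex 2.1 3.9 0.4
   vertex 1.2 1.6 3.4
  endloop
 endfacet
 facet normal 0.792 0.598 -0.121
  outer loop
   vertex 3.3 3.0 3.8
   vertex 3.9 1.9 2.3
   vertex 2.1 3.9 0.4
  endloop
 endfacet
 facet normal 0.307 -0.784 0.540
  outer loop
   vertex 2.5 0.8 1.5
   vertex 3.9 1.9 2.3
   vertex 1.2 1.6 3.4
  endloop
 endfacet
 facet normal -0.767 -0.577 -0.282
  outer loop
   vertex 2.5 0.8 1.5
   vertex 1.2 1.6 3.4
   vertex 2.6 1.4 0.0
  endloop
 endfacet
 facet normal 0.837 0.424 -0.347
  outer loop
   vertex 2.8 2.6 0.5
   vertex 2.1 3.9 0.4
   vertex 3.9 1.9 2.3
  endloop
 endfacet
 facet normal 0.557 0.239 -0.796
  outer loop
   vertex 2.8 2.6 0.5
   vertex 2.6 1.4 0.0
   vertex 2.1 3.9 0.4
  endloop
 endfacet
 facet normal 0.363 -0.804 0.471
  outer loop
   vertex 3.5 0.9 0.9
   vertex 3.9 1.9 2.3
   vertex 2.5 0.8 1.5
  endloop
 endfacet
 facet normal -0.134 -0.917 -0.376
  outer loop
   vertex 3.5 0.9 0.9
   vertex 2.5 0.8 1.5
   vertex 2.6 1.4 0.0
  endloop
 endfacet
 facet normal 0.866 0.255 -0.430
  outer loop
   vertex 3.5 0.9 0.9
   vertex 2.8 2.6 0.5
   vertex 3.9 1.9 2.3
  endloop
 endfacet
 facet normal 0.740 0.150 -0.656
  outer loop
   vertex 3.5 0.9 0.9
   vertex 2.6 1.4 0.0
   vertex 2.8 2.6 0.5
  endloop
 endfacet
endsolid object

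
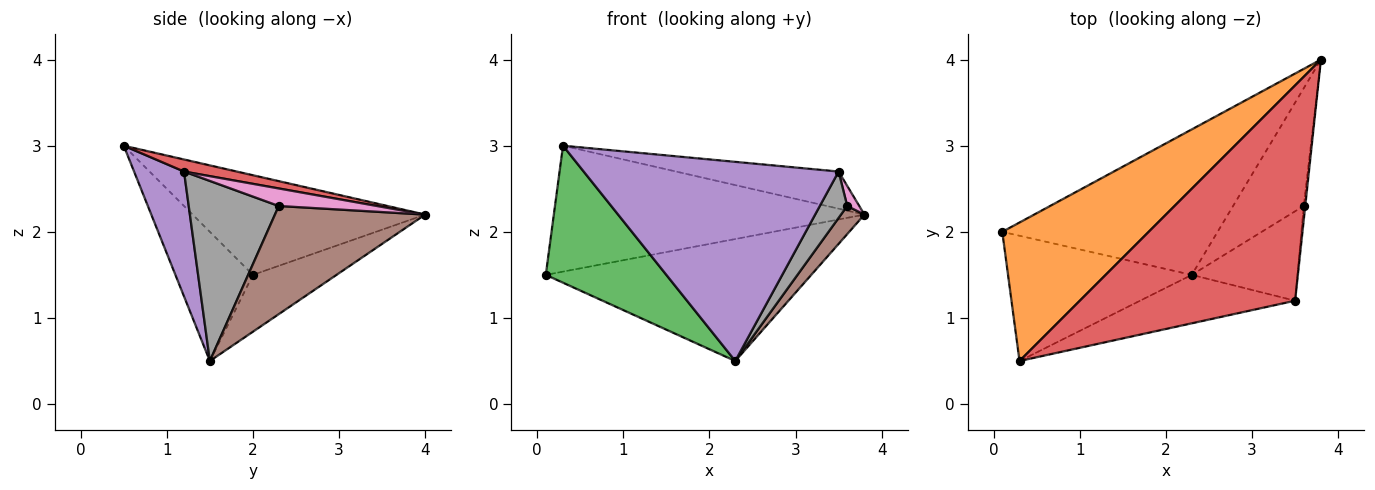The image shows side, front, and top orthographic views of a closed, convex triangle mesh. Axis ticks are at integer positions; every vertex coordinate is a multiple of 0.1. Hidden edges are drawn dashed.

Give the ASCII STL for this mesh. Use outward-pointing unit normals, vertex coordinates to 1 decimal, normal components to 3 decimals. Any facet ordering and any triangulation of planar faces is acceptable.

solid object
 facet normal -0.198 0.630 -0.751
  outer loop
   vertex 2.3 1.5 0.5
   vertex 0.1 2.0 1.5
   vertex 3.8 4.0 2.2
  endloop
 endfacet
 facet normal -0.450 0.601 0.661
  outer loop
   vertex 0.3 0.5 3.0
   vertex 3.8 4.0 2.2
   vertex 0.1 2.0 1.5
  endloop
 endfacet
 facet normal -0.429 -0.667 -0.610
  outer loop
   vertex 0.3 0.5 3.0
   vertex 0.1 2.0 1.5
   vertex 2.3 1.5 0.5
  endloop
 endfacet
 facet normal 0.055 0.170 0.984
  outer loop
   vertex 3.5 1.2 2.7
   vertex 3.8 4.0 2.2
   vertex 0.3 0.5 3.0
  endloop
 endfacet
 facet normal 0.187 -0.955 -0.232
  outer loop
   vertex 3.5 1.2 2.7
   vertex 0.3 0.5 3.0
   vertex 2.3 1.5 0.5
  endloop
 endfacet
 facet normal 0.830 -0.130 -0.542
  outer loop
   vertex 3.6 2.3 2.3
   vertex 2.3 1.5 0.5
   vertex 3.8 4.0 2.2
  endloop
 endfacet
 facet normal 0.989 -0.121 -0.087
  outer loop
   vertex 3.6 2.3 2.3
   vertex 3.8 4.0 2.2
   vertex 3.5 1.2 2.7
  endloop
 endfacet
 facet normal 0.834 -0.254 -0.490
  outer loop
   vertex 3.6 2.3 2.3
   vertex 3.5 1.2 2.7
   vertex 2.3 1.5 0.5
  endloop
 endfacet
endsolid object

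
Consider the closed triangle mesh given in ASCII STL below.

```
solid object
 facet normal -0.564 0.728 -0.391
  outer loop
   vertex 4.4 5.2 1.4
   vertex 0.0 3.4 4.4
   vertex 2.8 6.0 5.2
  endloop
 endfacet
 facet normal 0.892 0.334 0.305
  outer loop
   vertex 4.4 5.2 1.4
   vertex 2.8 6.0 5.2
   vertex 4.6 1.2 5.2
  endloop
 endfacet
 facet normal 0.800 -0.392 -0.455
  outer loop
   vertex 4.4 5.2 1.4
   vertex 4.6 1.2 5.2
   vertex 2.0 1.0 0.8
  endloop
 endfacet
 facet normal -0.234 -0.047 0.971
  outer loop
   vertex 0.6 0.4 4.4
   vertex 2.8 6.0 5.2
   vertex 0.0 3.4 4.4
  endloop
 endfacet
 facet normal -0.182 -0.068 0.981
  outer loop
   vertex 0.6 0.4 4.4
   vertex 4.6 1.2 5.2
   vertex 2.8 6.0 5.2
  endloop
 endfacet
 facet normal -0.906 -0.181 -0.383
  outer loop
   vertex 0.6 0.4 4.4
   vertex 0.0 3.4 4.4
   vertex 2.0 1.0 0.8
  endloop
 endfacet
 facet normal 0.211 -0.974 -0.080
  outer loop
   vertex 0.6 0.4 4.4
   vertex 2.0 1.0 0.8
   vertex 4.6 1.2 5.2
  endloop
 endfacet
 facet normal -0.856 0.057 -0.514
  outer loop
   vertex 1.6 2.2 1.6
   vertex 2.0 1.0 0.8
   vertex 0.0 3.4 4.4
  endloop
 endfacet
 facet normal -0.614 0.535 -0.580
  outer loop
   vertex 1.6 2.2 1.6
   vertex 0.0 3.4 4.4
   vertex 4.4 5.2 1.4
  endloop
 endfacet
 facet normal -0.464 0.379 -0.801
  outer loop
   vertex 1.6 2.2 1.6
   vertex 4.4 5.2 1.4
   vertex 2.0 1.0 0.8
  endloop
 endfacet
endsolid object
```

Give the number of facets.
10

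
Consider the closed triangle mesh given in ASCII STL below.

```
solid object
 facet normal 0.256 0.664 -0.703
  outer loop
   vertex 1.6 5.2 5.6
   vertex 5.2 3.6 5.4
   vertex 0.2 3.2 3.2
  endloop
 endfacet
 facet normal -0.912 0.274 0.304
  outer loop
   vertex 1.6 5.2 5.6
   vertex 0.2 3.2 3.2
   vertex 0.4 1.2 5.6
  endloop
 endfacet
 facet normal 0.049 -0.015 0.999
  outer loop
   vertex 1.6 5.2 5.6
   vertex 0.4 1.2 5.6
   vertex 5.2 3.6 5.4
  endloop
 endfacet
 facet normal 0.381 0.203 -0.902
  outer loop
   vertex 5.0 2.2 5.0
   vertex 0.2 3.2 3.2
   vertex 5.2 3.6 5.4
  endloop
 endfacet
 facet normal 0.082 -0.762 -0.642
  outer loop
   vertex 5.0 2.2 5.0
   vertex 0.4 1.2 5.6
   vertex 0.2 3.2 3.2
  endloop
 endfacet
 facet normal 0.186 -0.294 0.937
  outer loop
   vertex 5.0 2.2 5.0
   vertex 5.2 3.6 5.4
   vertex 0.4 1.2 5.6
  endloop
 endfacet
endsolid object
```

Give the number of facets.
6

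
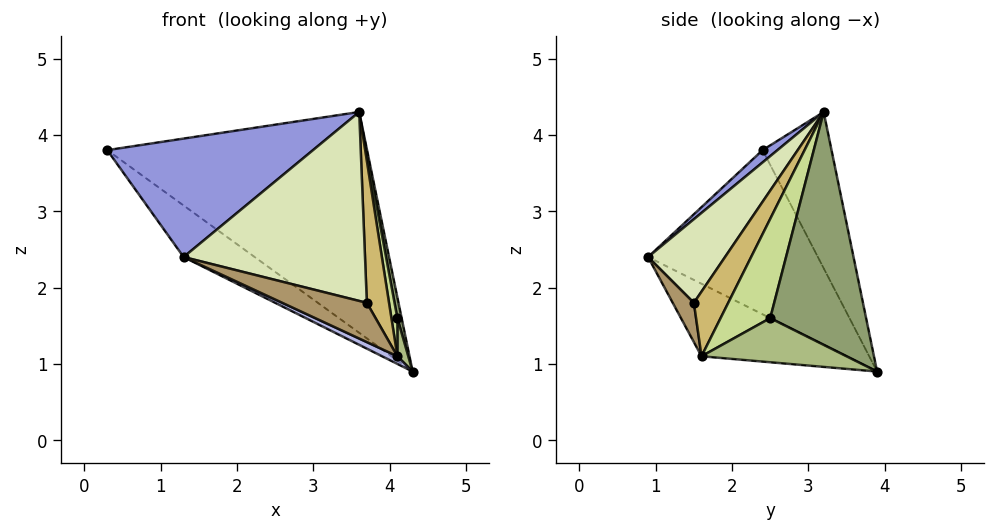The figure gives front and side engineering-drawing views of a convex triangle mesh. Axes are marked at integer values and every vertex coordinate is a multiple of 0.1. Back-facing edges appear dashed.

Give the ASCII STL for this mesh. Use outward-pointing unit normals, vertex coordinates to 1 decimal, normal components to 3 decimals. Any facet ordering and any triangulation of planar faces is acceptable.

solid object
 facet normal -0.629 0.263 -0.731
  outer loop
   vertex 1.3 0.9 2.4
   vertex 0.3 2.4 3.8
   vertex 4.3 3.9 0.9
  endloop
 endfacet
 facet normal -0.254 0.956 0.145
  outer loop
   vertex 3.6 3.2 4.3
   vertex 4.3 3.9 0.9
   vertex 0.3 2.4 3.8
  endloop
 endfacet
 facet normal 0.048 -0.664 0.746
  outer loop
   vertex 3.6 3.2 4.3
   vertex 0.3 2.4 3.8
   vertex 1.3 0.9 2.4
  endloop
 endfacet
 facet normal -0.412 -0.043 -0.910
  outer loop
   vertex 4.1 1.6 1.1
   vertex 1.3 0.9 2.4
   vertex 4.3 3.9 0.9
  endloop
 endfacet
 facet normal 0.980 -0.044 0.193
  outer loop
   vertex 4.1 2.5 1.6
   vertex 4.3 3.9 0.9
   vertex 3.6 3.2 4.3
  endloop
 endfacet
 facet normal 0.988 -0.074 0.134
  outer loop
   vertex 4.1 2.5 1.6
   vertex 4.1 1.6 1.1
   vertex 4.3 3.9 0.9
  endloop
 endfacet
 facet normal 0.971 -0.117 0.210
  outer loop
   vertex 4.1 2.5 1.6
   vertex 3.6 3.2 4.3
   vertex 4.1 1.6 1.1
  endloop
 endfacet
 facet normal 0.329 -0.775 0.540
  outer loop
   vertex 3.7 1.5 1.8
   vertex 3.6 3.2 4.3
   vertex 1.3 0.9 2.4
  endloop
 endfacet
 facet normal 0.243 -0.970 0.000
  outer loop
   vertex 3.7 1.5 1.8
   vertex 1.3 0.9 2.4
   vertex 4.1 1.6 1.1
  endloop
 endfacet
 facet normal 0.779 -0.503 0.373
  outer loop
   vertex 3.7 1.5 1.8
   vertex 4.1 1.6 1.1
   vertex 3.6 3.2 4.3
  endloop
 endfacet
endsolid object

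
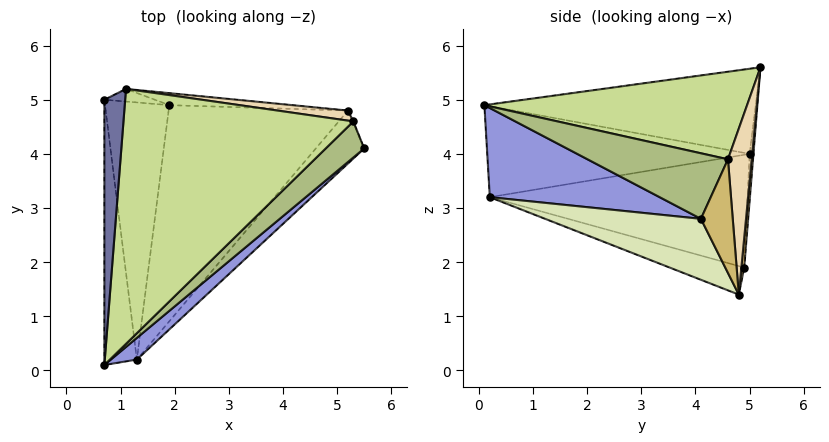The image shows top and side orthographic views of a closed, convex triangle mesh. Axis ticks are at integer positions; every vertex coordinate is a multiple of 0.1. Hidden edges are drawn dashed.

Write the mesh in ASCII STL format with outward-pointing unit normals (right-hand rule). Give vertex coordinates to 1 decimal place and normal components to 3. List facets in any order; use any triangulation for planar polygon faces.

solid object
 facet normal -0.970 0.044 0.237
  outer loop
   vertex 1.1 5.2 5.6
   vertex 0.7 5.0 4.0
   vertex 0.7 0.1 4.9
  endloop
 endfacet
 facet normal -0.093 0.991 -0.100
  outer loop
   vertex 1.9 4.9 1.9
   vertex 0.7 5.0 4.0
   vertex 1.1 5.2 5.6
  endloop
 endfacet
 facet normal 0.677 -0.709 0.197
  outer loop
   vertex 1.3 0.2 3.2
   vertex 5.5 4.1 2.8
   vertex 0.7 0.1 4.9
  endloop
 endfacet
 facet normal -0.940 -0.062 -0.335
  outer loop
   vertex 1.3 0.2 3.2
   vertex 0.7 0.1 4.9
   vertex 0.7 5.0 4.0
  endloop
 endfacet
 facet normal -0.868 -0.026 -0.495
  outer loop
   vertex 1.3 0.2 3.2
   vertex 0.7 5.0 4.0
   vertex 1.9 4.9 1.9
  endloop
 endfacet
 facet normal 0.684 -0.610 0.401
  outer loop
   vertex 5.3 4.6 3.9
   vertex 0.7 0.1 4.9
   vertex 5.5 4.1 2.8
  endloop
 endfacet
 facet normal 0.352 -0.154 0.923
  outer loop
   vertex 5.3 4.6 3.9
   vertex 1.1 5.2 5.6
   vertex 0.7 0.1 4.9
  endloop
 endfacet
 facet normal 0.580 -0.672 -0.460
  outer loop
   vertex 5.2 4.8 1.4
   vertex 5.5 4.1 2.8
   vertex 1.3 0.2 3.2
  endloop
 endfacet
 facet normal -0.152 -0.245 -0.957
  outer loop
   vertex 5.2 4.8 1.4
   vertex 1.3 0.2 3.2
   vertex 1.9 4.9 1.9
  endloop
 endfacet
 facet normal 0.924 0.383 -0.006
  outer loop
   vertex 5.2 4.8 1.4
   vertex 5.3 4.6 3.9
   vertex 5.5 4.1 2.8
  endloop
 endfacet
 facet normal 0.019 0.997 -0.077
  outer loop
   vertex 5.2 4.8 1.4
   vertex 1.9 4.9 1.9
   vertex 1.1 5.2 5.6
  endloop
 endfacet
 facet normal 0.169 0.983 0.072
  outer loop
   vertex 5.2 4.8 1.4
   vertex 1.1 5.2 5.6
   vertex 5.3 4.6 3.9
  endloop
 endfacet
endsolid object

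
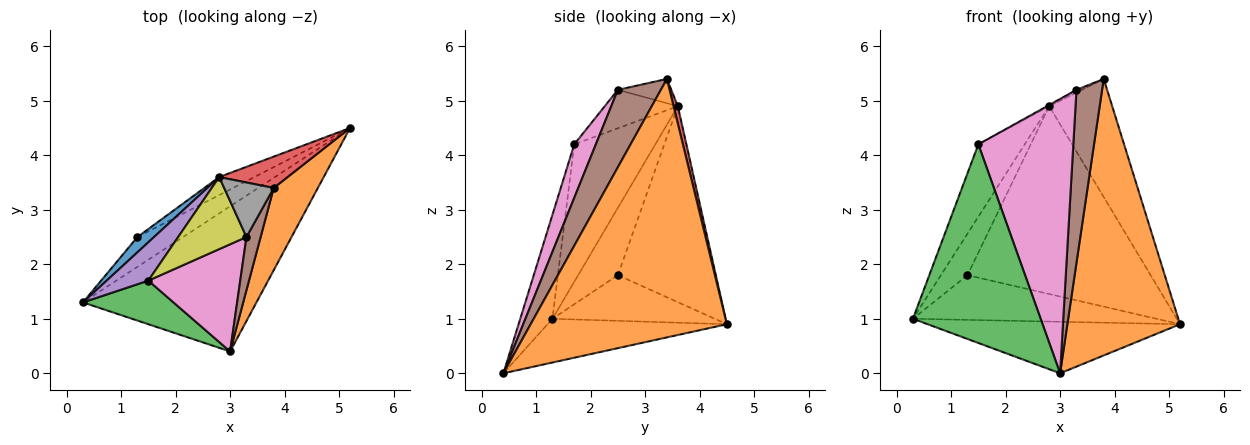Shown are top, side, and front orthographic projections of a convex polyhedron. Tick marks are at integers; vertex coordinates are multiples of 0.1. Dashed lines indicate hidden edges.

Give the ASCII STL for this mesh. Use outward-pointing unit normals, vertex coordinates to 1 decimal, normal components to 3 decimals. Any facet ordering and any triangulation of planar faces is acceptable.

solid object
 facet normal -0.231 0.325 -0.917
  outer loop
   vertex 3.0 0.4 0.0
   vertex 0.3 1.3 1.0
   vertex 5.2 4.5 0.9
  endloop
 endfacet
 facet normal 0.858 -0.492 0.147
  outer loop
   vertex 3.8 3.4 5.4
   vertex 3.0 0.4 0.0
   vertex 5.2 4.5 0.9
  endloop
 endfacet
 facet normal -0.239 -0.948 0.208
  outer loop
   vertex 1.5 1.7 4.2
   vertex 0.3 1.3 1.0
   vertex 3.0 0.4 0.0
  endloop
 endfacet
 facet normal 0.065 0.965 0.256
  outer loop
   vertex 2.8 3.6 4.9
   vertex 3.8 3.4 5.4
   vertex 5.2 4.5 0.9
  endloop
 endfacet
 facet normal -0.839 0.480 0.255
  outer loop
   vertex 2.8 3.6 4.9
   vertex 0.3 1.3 1.0
   vertex 1.5 1.7 4.2
  endloop
 endfacet
 facet normal 0.848 -0.506 0.155
  outer loop
   vertex 3.3 2.5 5.2
   vertex 3.0 0.4 0.0
   vertex 3.8 3.4 5.4
  endloop
 endfacet
 facet normal 0.207 -0.911 0.356
  outer loop
   vertex 3.3 2.5 5.2
   vertex 1.5 1.7 4.2
   vertex 3.0 0.4 0.0
  endloop
 endfacet
 facet normal -0.440 0.045 0.897
  outer loop
   vertex 3.3 2.5 5.2
   vertex 3.8 3.4 5.4
   vertex 2.8 3.6 4.9
  endloop
 endfacet
 facet normal -0.491 0.015 0.871
  outer loop
   vertex 3.3 2.5 5.2
   vertex 2.8 3.6 4.9
   vertex 1.5 1.7 4.2
  endloop
 endfacet
 facet normal -0.485 0.728 -0.485
  outer loop
   vertex 1.3 2.5 1.8
   vertex 5.2 4.5 0.9
   vertex 0.3 1.3 1.0
  endloop
 endfacet
 facet normal -0.814 0.545 0.201
  outer loop
   vertex 1.3 2.5 1.8
   vertex 0.3 1.3 1.0
   vertex 2.8 3.6 4.9
  endloop
 endfacet
 facet normal -0.470 0.879 -0.084
  outer loop
   vertex 1.3 2.5 1.8
   vertex 2.8 3.6 4.9
   vertex 5.2 4.5 0.9
  endloop
 endfacet
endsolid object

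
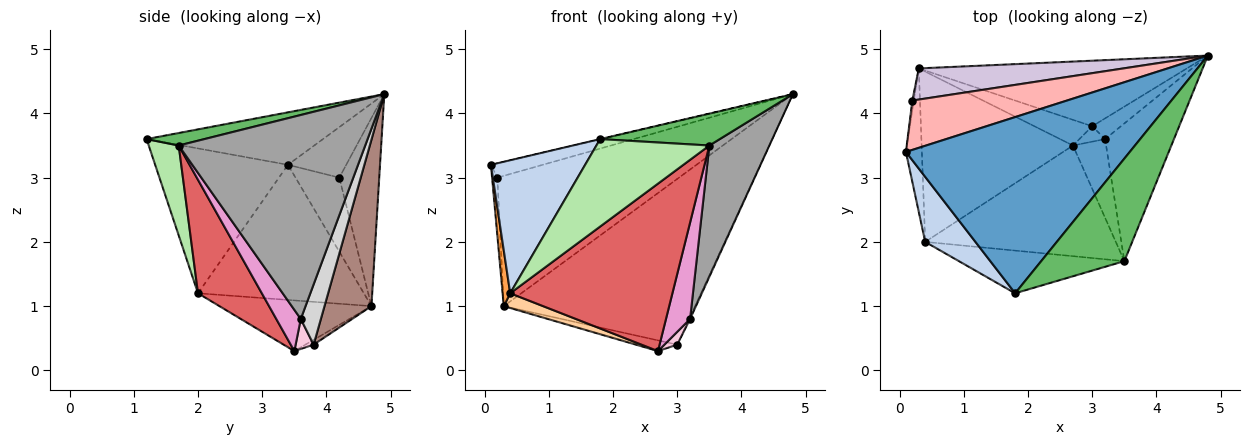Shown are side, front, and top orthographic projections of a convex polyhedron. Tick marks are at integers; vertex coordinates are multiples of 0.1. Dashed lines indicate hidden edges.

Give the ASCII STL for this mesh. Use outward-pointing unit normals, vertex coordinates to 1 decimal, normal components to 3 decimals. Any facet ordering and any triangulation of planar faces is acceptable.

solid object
 facet normal -0.228 0.001 0.974
  outer loop
   vertex 1.8 1.2 3.6
   vertex 4.8 4.9 4.3
   vertex 0.1 3.4 3.2
  endloop
 endfacet
 facet normal -0.785 -0.557 0.272
  outer loop
   vertex 0.4 2.0 1.2
   vertex 1.8 1.2 3.6
   vertex 0.1 3.4 3.2
  endloop
 endfacet
 facet normal -0.992 -0.045 -0.117
  outer loop
   vertex 0.3 4.7 1.0
   vertex 0.4 2.0 1.2
   vertex 0.1 3.4 3.2
  endloop
 endfacet
 facet normal -0.317 -0.082 -0.945
  outer loop
   vertex 0.3 4.7 1.0
   vertex 2.7 3.5 0.3
   vertex 0.4 2.0 1.2
  endloop
 endfacet
 facet normal 0.142 -0.294 0.945
  outer loop
   vertex 3.5 1.7 3.5
   vertex 4.8 4.9 4.3
   vertex 1.8 1.2 3.6
  endloop
 endfacet
 facet normal 0.232 -0.874 -0.427
  outer loop
   vertex 3.5 1.7 3.5
   vertex 1.8 1.2 3.6
   vertex 0.4 2.0 1.2
  endloop
 endfacet
 facet normal 0.312 -0.793 -0.524
  outer loop
   vertex 3.5 1.7 3.5
   vertex 0.4 2.0 1.2
   vertex 2.7 3.5 0.3
  endloop
 endfacet
 facet normal -0.299 0.266 0.916
  outer loop
   vertex 0.2 4.2 3.0
   vertex 0.1 3.4 3.2
   vertex 4.8 4.9 4.3
  endloop
 endfacet
 facet normal -0.993 0.119 -0.020
  outer loop
   vertex 0.2 4.2 3.0
   vertex 0.3 4.7 1.0
   vertex 0.1 3.4 3.2
  endloop
 endfacet
 facet normal -0.209 0.951 0.227
  outer loop
   vertex 0.2 4.2 3.0
   vertex 4.8 4.9 4.3
   vertex 0.3 4.7 1.0
  endloop
 endfacet
 facet normal 0.223 0.907 -0.358
  outer loop
   vertex 3.0 3.8 0.4
   vertex 0.3 4.7 1.0
   vertex 4.8 4.9 4.3
  endloop
 endfacet
 facet normal -0.077 0.383 -0.920
  outer loop
   vertex 3.0 3.8 0.4
   vertex 2.7 3.5 0.3
   vertex 0.3 4.7 1.0
  endloop
 endfacet
 facet normal 0.619 -0.609 -0.497
  outer loop
   vertex 3.2 3.6 0.8
   vertex 3.5 1.7 3.5
   vertex 2.7 3.5 0.3
  endloop
 endfacet
 facet normal 0.667 -0.477 -0.572
  outer loop
   vertex 3.2 3.6 0.8
   vertex 2.7 3.5 0.3
   vertex 3.0 3.8 0.4
  endloop
 endfacet
 facet normal 0.906 -0.292 -0.306
  outer loop
   vertex 3.2 3.6 0.8
   vertex 4.8 4.9 4.3
   vertex 3.5 1.7 3.5
  endloop
 endfacet
 facet normal 0.902 0.044 -0.429
  outer loop
   vertex 3.2 3.6 0.8
   vertex 3.0 3.8 0.4
   vertex 4.8 4.9 4.3
  endloop
 endfacet
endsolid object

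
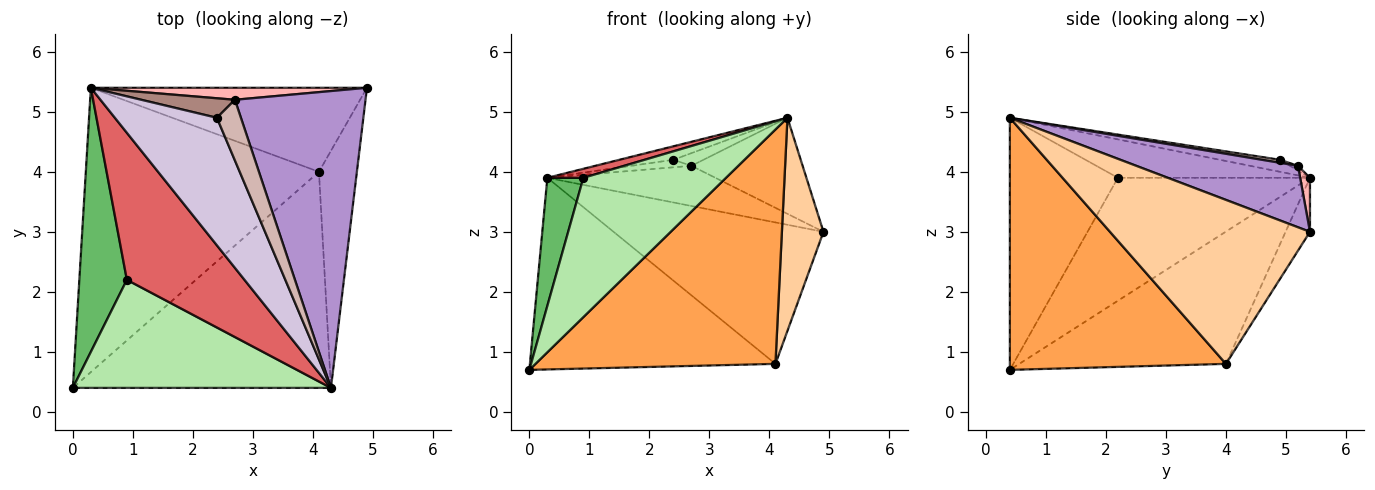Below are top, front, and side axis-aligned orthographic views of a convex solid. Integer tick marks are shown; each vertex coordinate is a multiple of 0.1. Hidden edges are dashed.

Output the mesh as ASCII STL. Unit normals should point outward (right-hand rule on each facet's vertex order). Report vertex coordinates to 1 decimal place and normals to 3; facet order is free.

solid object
 facet normal -0.426 0.506 -0.750
  outer loop
   vertex 4.1 4.0 0.8
   vertex 0.0 0.4 0.7
   vertex 0.3 5.4 3.9
  endloop
 endfacet
 facet normal -0.099 0.855 -0.508
  outer loop
   vertex 4.1 4.0 0.8
   vertex 0.3 5.4 3.9
   vertex 4.9 5.4 3.0
  endloop
 endfacet
 facet normal 0.552 -0.613 -0.565
  outer loop
   vertex 4.1 4.0 0.8
   vertex 4.3 0.4 4.9
   vertex 0.0 0.4 0.7
  endloop
 endfacet
 facet normal 0.955 -0.199 -0.221
  outer loop
   vertex 4.1 4.0 0.8
   vertex 4.9 5.4 3.0
   vertex 4.3 0.4 4.9
  endloop
 endfacet
 facet normal -0.919 -0.172 0.355
  outer loop
   vertex 0.9 2.2 3.9
   vertex 0.3 5.4 3.9
   vertex 0.0 0.4 0.7
  endloop
 endfacet
 facet normal -0.514 -0.678 0.526
  outer loop
   vertex 0.9 2.2 3.9
   vertex 0.0 0.4 0.7
   vertex 4.3 0.4 4.9
  endloop
 endfacet
 facet normal -0.310 -0.058 0.949
  outer loop
   vertex 0.9 2.2 3.9
   vertex 4.3 0.4 4.9
   vertex 0.3 5.4 3.9
  endloop
 endfacet
 facet normal 0.056 0.957 0.286
  outer loop
   vertex 2.7 5.2 4.1
   vertex 4.9 5.4 3.0
   vertex 0.3 5.4 3.9
  endloop
 endfacet
 facet normal 0.409 0.281 0.868
  outer loop
   vertex 2.7 5.2 4.1
   vertex 4.3 0.4 4.9
   vertex 4.9 5.4 3.0
  endloop
 endfacet
 facet normal -0.116 0.105 0.988
  outer loop
   vertex 2.4 4.9 4.2
   vertex 0.3 5.4 3.9
   vertex 4.3 0.4 4.9
  endloop
 endfacet
 facet normal -0.048 0.359 0.932
  outer loop
   vertex 2.4 4.9 4.2
   vertex 2.7 5.2 4.1
   vertex 0.3 5.4 3.9
  endloop
 endfacet
 facet normal 0.121 0.202 0.972
  outer loop
   vertex 2.4 4.9 4.2
   vertex 4.3 0.4 4.9
   vertex 2.7 5.2 4.1
  endloop
 endfacet
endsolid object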